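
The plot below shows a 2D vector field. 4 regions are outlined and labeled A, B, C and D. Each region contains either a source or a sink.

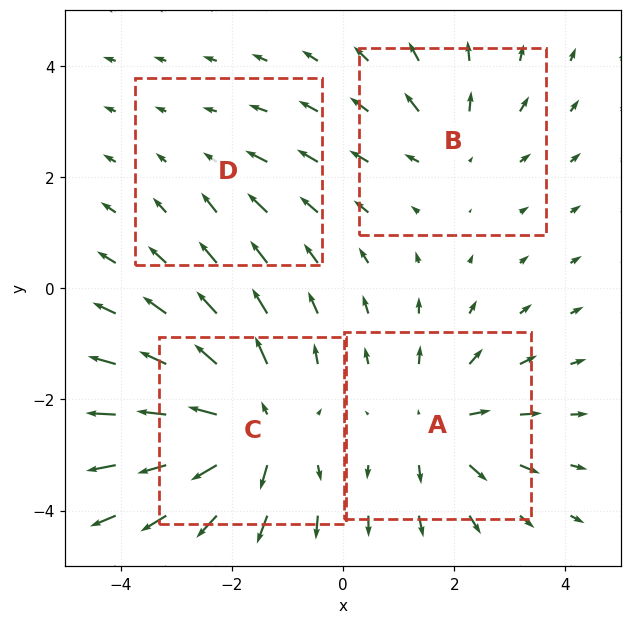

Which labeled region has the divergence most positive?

Divergence at each region's feature centre — A: about +4, B: about +3, C: about +7, D: about -2. Region C is most positive.

C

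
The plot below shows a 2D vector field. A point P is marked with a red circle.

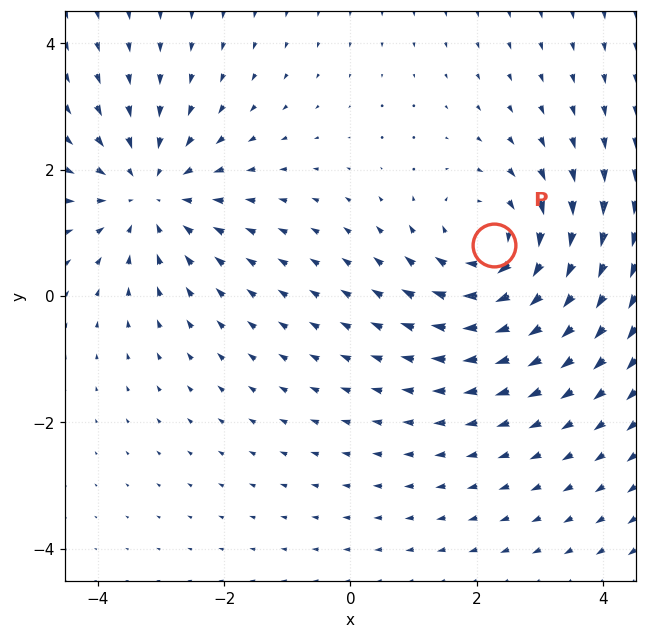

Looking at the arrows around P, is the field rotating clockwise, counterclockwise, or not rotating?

Near P at (2.3, 0.8) the arrows circulate clockwise. The curl (z-component) there is about -3; negative curl means clockwise rotation.

clockwise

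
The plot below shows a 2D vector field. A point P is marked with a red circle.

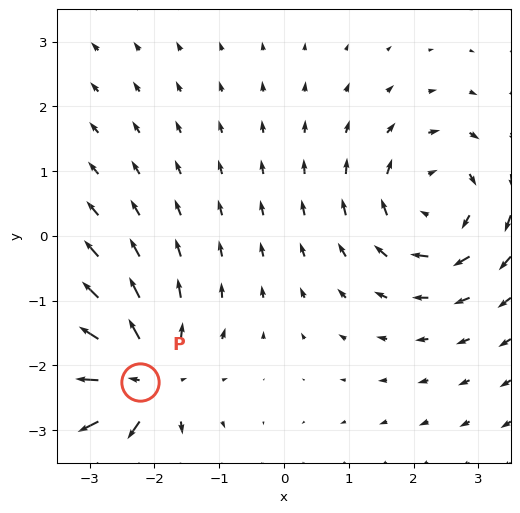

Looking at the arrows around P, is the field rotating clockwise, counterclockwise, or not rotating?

Near P at (-2.2, -2.2) the arrows show no circulation. The curl there is ≈0.

not rotating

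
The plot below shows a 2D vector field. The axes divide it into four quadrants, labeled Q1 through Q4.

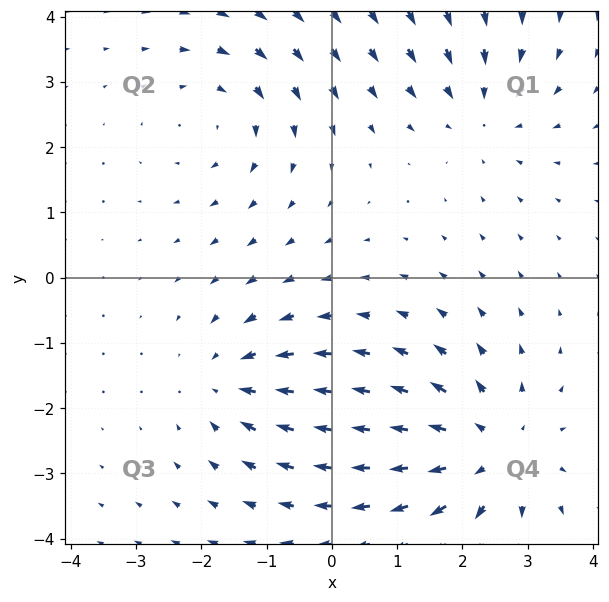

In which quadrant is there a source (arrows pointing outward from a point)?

The source sits at approximately (2.4, -2.7), which lies in quadrant Q4. The divergence there is about +4, positive as expected for a source.

Q4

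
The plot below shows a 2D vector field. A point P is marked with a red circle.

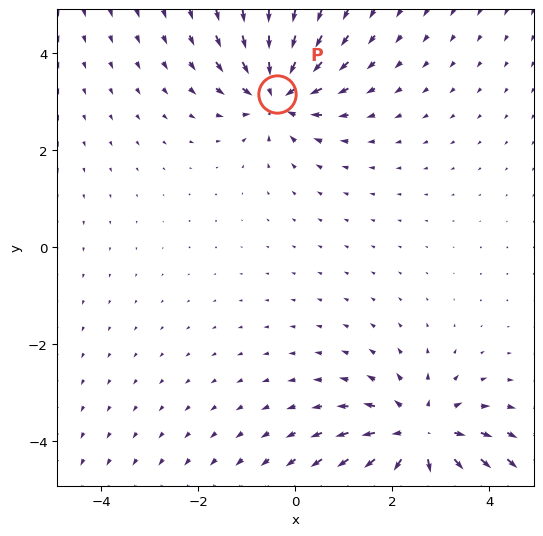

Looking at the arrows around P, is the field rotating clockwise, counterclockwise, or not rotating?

Near P at (-0.4, 3.2) the arrows show no circulation. The curl there is ≈0.

not rotating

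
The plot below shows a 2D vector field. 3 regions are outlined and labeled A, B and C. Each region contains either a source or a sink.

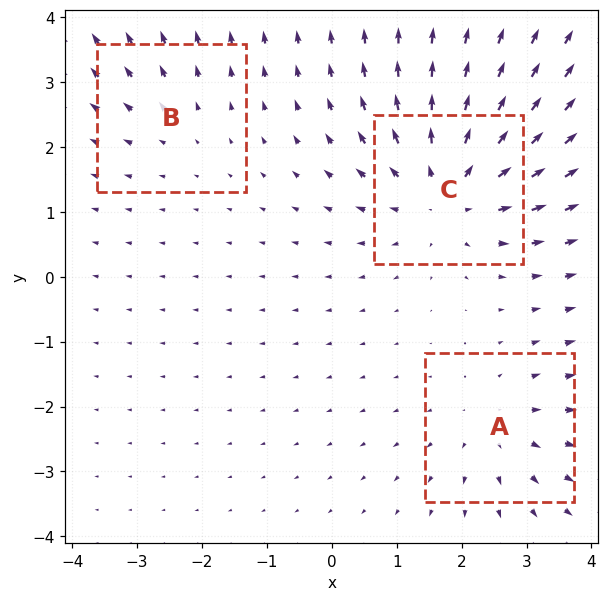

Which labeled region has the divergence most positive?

Divergence at each region's feature centre — A: about +3, B: about +2, C: about +4. Region C is most positive.

C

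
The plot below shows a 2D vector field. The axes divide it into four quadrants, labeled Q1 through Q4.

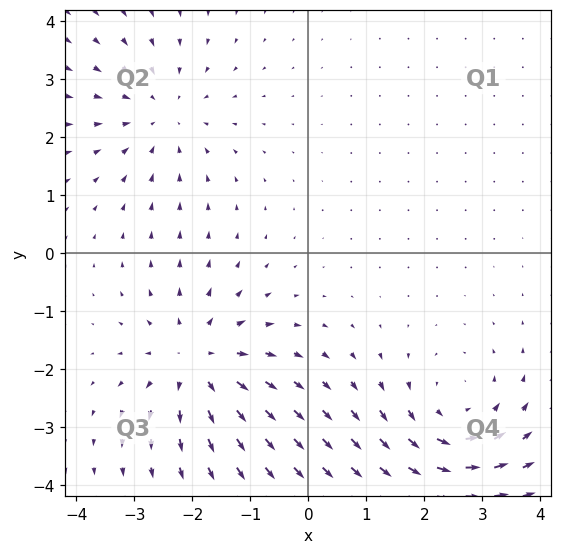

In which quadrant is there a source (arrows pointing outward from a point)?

Q3

The source sits at approximately (-1.9, -1.9), which lies in quadrant Q3. The divergence there is about +4, positive as expected for a source.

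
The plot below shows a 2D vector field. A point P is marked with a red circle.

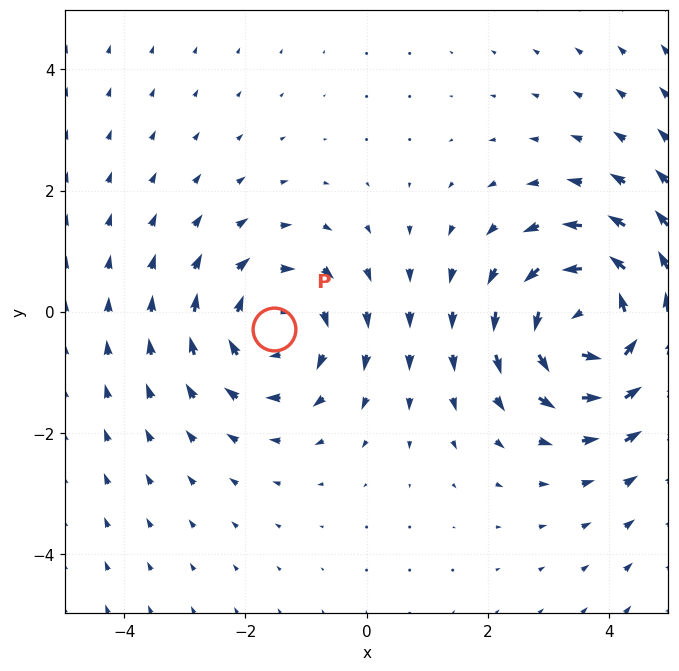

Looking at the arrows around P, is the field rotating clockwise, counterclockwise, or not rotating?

clockwise

Near P at (-1.5, -0.3) the arrows circulate clockwise. The curl (z-component) there is about -3; negative curl means clockwise rotation.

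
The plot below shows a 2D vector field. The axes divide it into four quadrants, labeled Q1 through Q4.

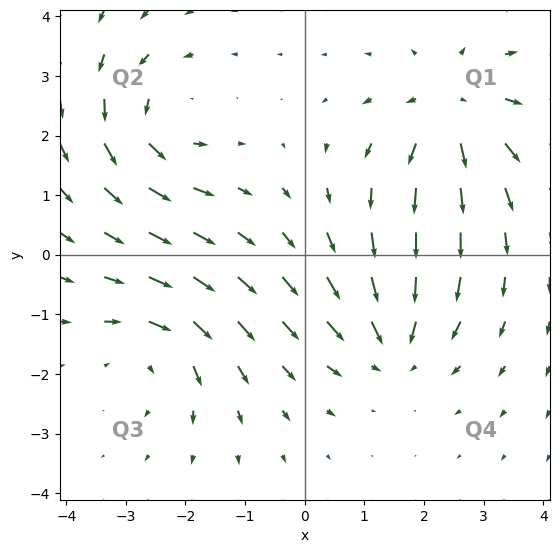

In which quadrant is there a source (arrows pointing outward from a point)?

Q1

The source sits at approximately (2.5, 2.4), which lies in quadrant Q1. The divergence there is about +4, positive as expected for a source.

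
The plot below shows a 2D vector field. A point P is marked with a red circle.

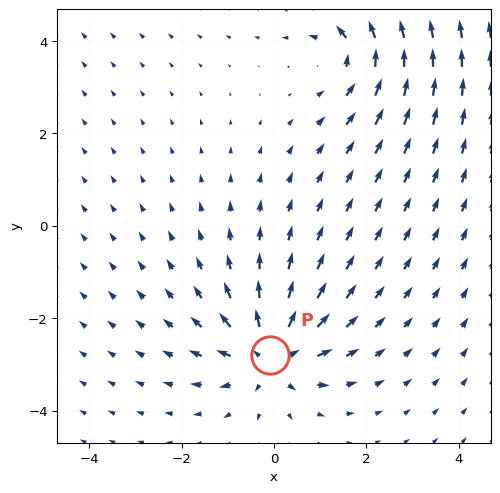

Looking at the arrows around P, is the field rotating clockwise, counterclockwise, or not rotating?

Near P at (-0.1, -2.8) the arrows show no circulation. The curl there is ≈0.

not rotating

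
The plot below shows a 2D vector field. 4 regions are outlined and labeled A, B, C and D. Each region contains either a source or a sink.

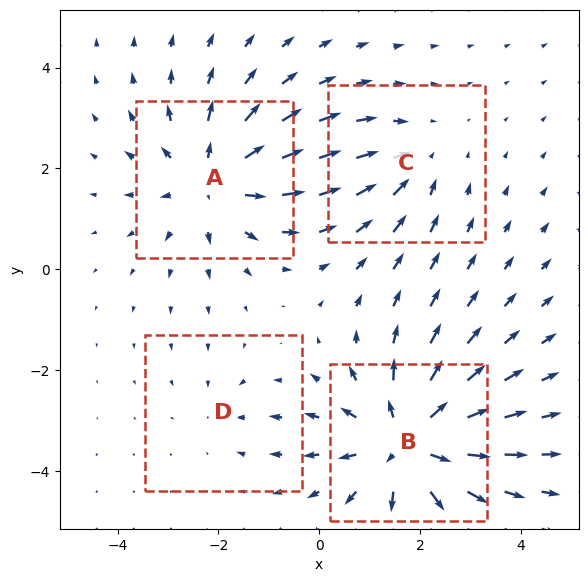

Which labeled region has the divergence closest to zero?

D

Divergence at each region's feature centre — A: about +5, B: about +6, C: about -3, D: about -2. Region D is closest to zero.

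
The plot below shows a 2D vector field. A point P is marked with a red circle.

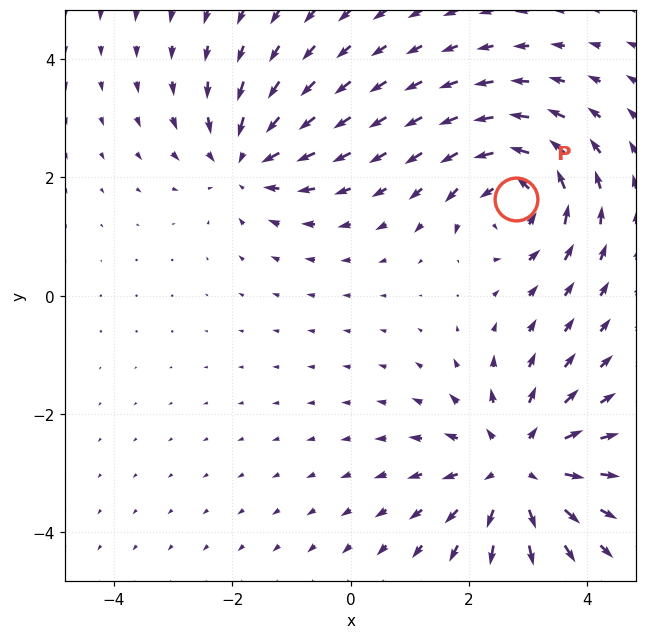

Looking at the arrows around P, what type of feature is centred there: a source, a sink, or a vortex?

At P (2.8, 1.6) the arrows circulate counterclockwise. Divergence ≈0, curl about +4 — near-zero divergence with nonzero curl is a vortex.

vortex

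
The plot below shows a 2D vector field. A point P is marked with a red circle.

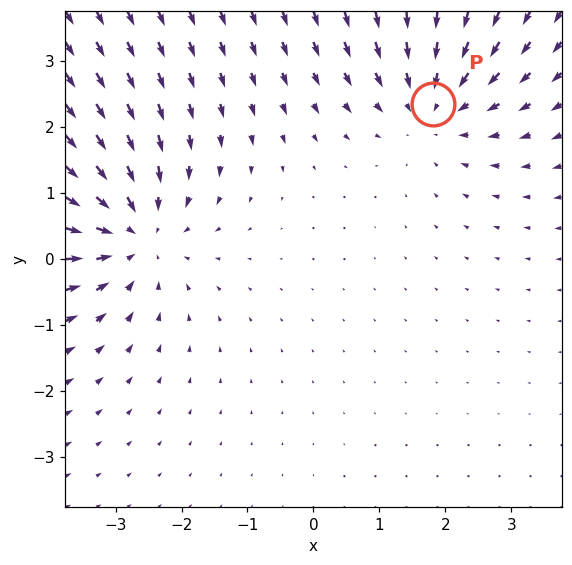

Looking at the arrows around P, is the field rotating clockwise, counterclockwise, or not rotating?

not rotating

Near P at (1.8, 2.4) the arrows show no circulation. The curl there is ≈0.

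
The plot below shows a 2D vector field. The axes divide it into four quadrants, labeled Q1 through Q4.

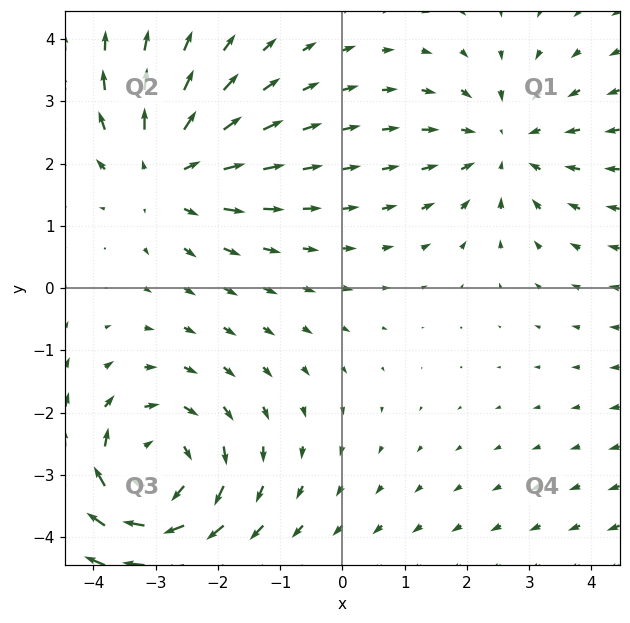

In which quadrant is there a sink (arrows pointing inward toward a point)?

Q1

The sink sits at approximately (2.6, 2.3), which lies in quadrant Q1. The divergence there is about -3, negative as expected for a sink.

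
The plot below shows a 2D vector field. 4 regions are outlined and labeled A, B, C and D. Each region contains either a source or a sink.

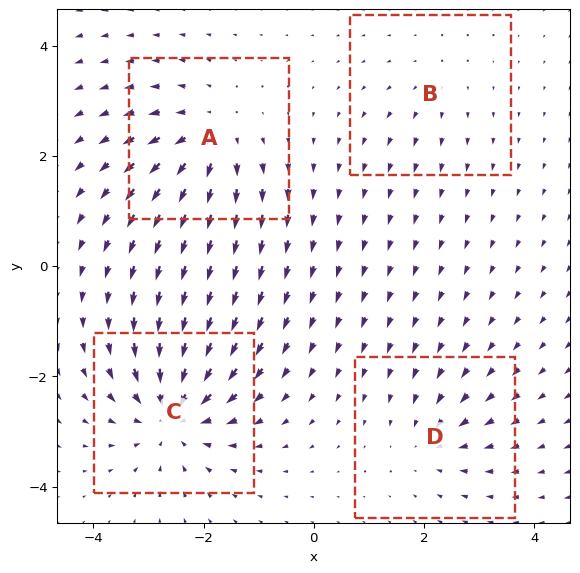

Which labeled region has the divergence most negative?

C

Divergence at each region's feature centre — A: about +5, B: about +2, C: about -7, D: about -4. Region C is most negative.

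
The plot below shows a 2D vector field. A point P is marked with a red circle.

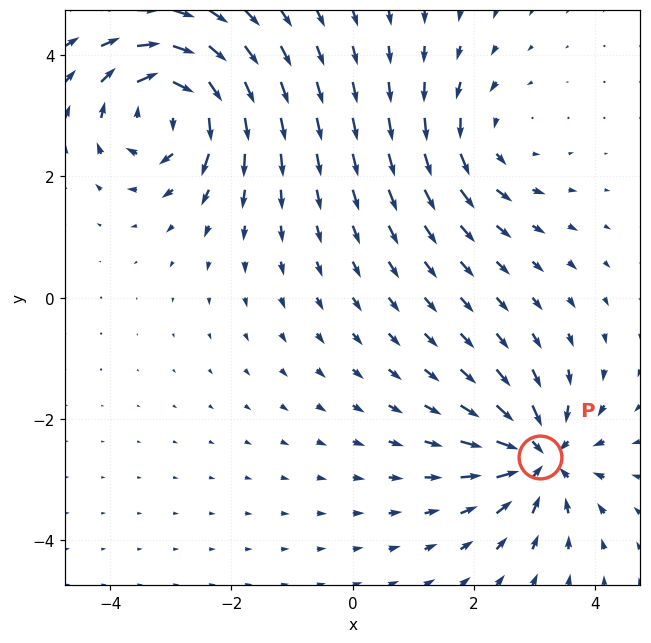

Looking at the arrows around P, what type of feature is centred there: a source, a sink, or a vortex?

At P (3.1, -2.6) the arrows converge inward. Divergence about -6, curl ≈0 — negative divergence with near-zero curl is a sink.

sink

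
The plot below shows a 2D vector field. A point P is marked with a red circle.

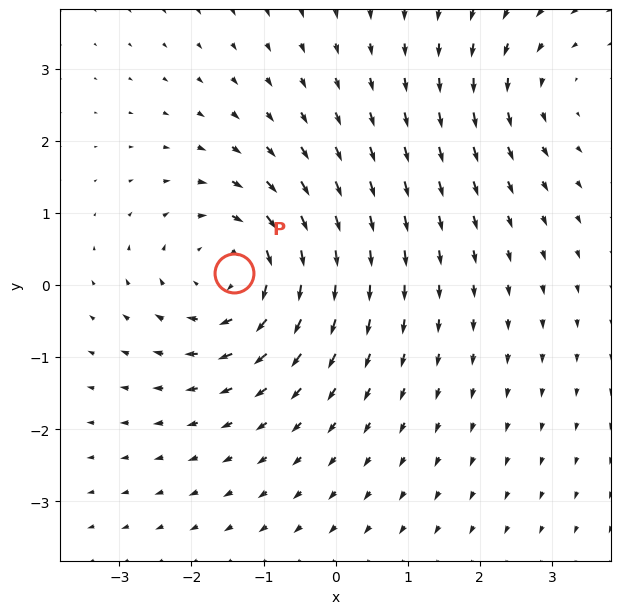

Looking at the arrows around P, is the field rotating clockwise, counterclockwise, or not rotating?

Near P at (-1.4, 0.2) the arrows circulate clockwise. The curl (z-component) there is about -5; negative curl means clockwise rotation.

clockwise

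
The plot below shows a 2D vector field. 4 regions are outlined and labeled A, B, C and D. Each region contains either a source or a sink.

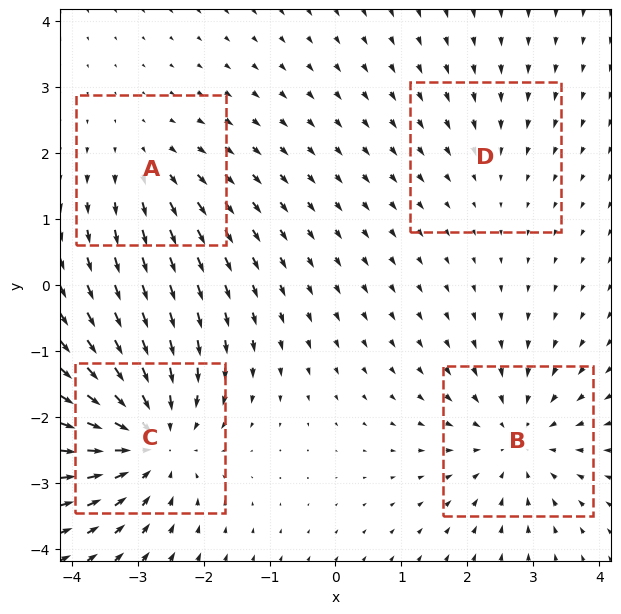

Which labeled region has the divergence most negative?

C

Divergence at each region's feature centre — A: about +3, B: about -4, C: about -6, D: about -2. Region C is most negative.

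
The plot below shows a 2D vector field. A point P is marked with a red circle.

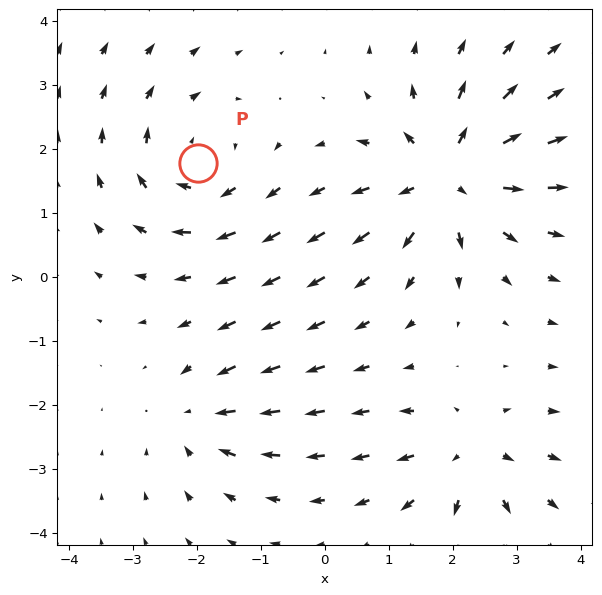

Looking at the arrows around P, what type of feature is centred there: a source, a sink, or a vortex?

vortex

At P (-2.0, 1.8) the arrows circulate clockwise. Divergence ≈0, curl about -4 — near-zero divergence with nonzero curl is a vortex.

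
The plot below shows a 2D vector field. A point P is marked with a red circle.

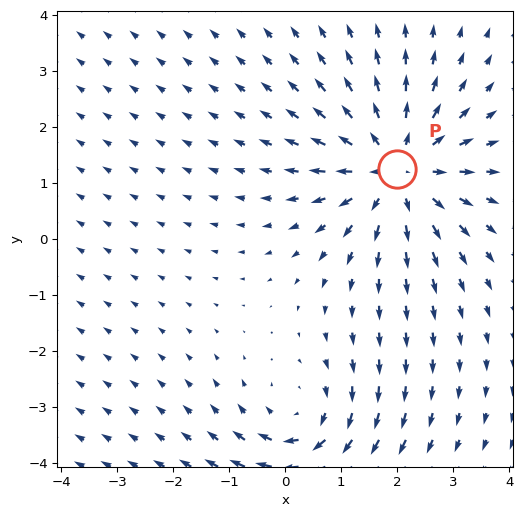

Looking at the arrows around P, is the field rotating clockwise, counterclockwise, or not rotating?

Near P at (2.0, 1.2) the arrows show no circulation. The curl there is ≈0.

not rotating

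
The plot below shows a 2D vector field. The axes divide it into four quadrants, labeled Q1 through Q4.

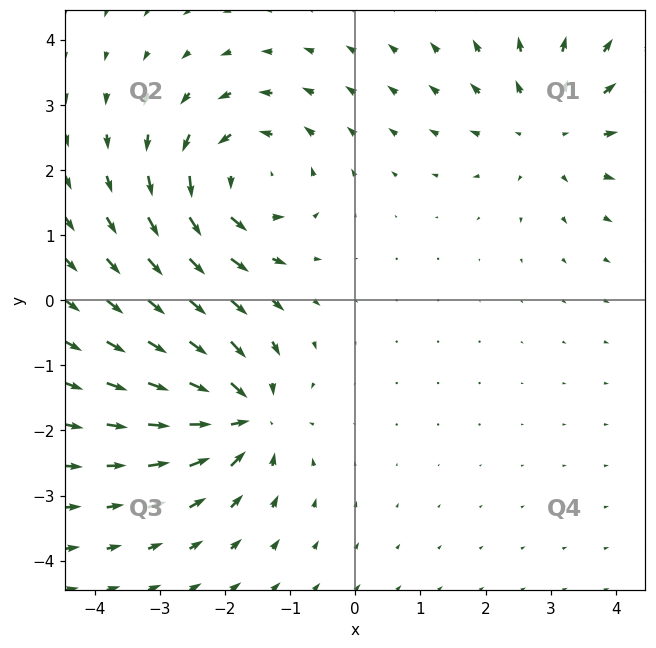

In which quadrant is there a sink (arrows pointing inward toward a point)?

Q3

The sink sits at approximately (-1.7, -1.8), which lies in quadrant Q3. The divergence there is about -6, negative as expected for a sink.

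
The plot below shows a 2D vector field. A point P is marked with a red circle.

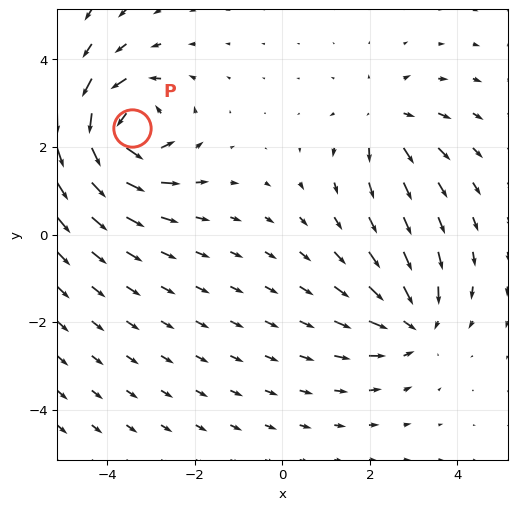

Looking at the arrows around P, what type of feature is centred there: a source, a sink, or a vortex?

vortex

At P (-3.4, 2.4) the arrows circulate counterclockwise. Divergence ≈0, curl about +6 — near-zero divergence with nonzero curl is a vortex.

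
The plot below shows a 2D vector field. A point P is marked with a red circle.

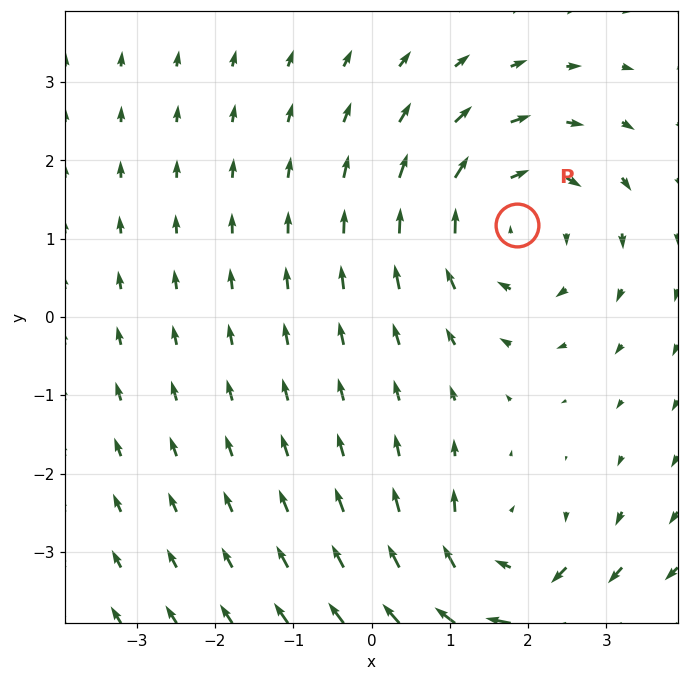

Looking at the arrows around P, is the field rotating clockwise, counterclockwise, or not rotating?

clockwise

Near P at (1.9, 1.2) the arrows circulate clockwise. The curl (z-component) there is about -4; negative curl means clockwise rotation.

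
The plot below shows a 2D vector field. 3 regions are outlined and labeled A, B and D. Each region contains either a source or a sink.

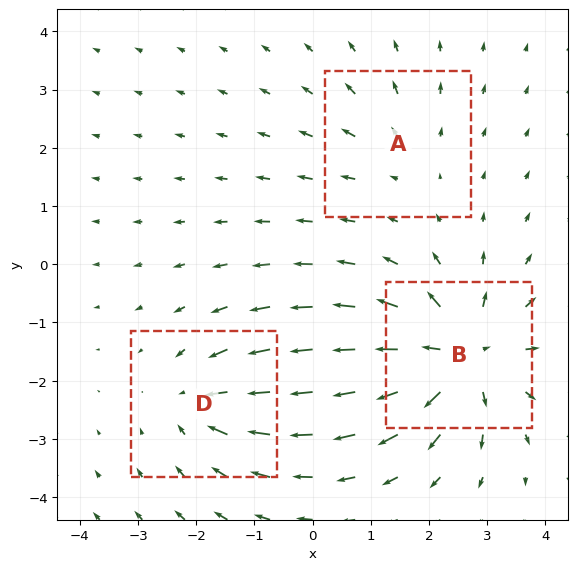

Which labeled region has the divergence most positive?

B

Divergence at each region's feature centre — A: about +2, B: about +5, D: about -3. Region B is most positive.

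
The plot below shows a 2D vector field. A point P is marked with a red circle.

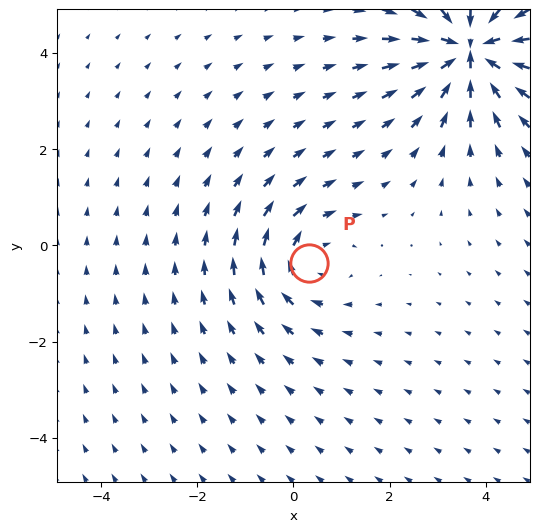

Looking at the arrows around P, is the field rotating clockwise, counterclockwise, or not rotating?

Near P at (0.3, -0.4) the arrows circulate clockwise. The curl (z-component) there is about -3; negative curl means clockwise rotation.

clockwise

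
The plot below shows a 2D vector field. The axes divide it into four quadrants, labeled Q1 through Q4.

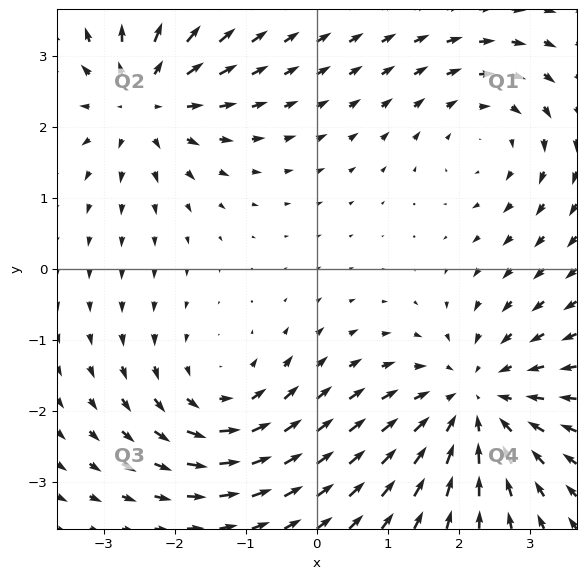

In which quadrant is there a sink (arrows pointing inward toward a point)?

The sink sits at approximately (2.2, -1.9), which lies in quadrant Q4. The divergence there is about -4, negative as expected for a sink.

Q4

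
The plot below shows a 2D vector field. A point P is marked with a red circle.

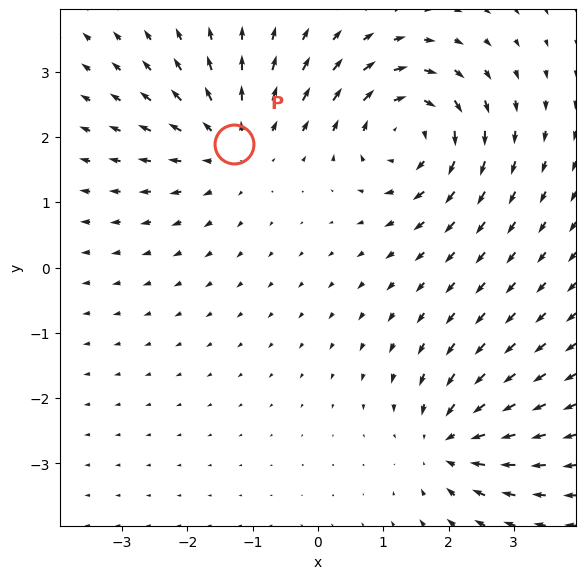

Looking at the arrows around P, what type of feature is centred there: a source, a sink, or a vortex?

At P (-1.3, 1.9) the arrows spread outward. Divergence about +4, curl ≈0 — positive divergence with near-zero curl is a source.

source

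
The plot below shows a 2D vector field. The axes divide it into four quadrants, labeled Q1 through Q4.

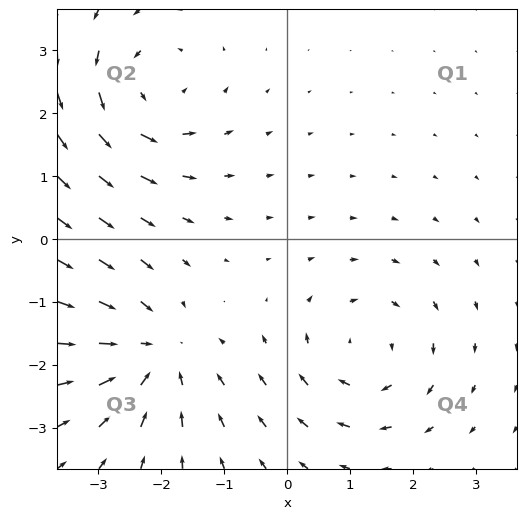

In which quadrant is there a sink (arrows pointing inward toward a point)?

Q3

The sink sits at approximately (-2.1, -1.8), which lies in quadrant Q3. The divergence there is about -4, negative as expected for a sink.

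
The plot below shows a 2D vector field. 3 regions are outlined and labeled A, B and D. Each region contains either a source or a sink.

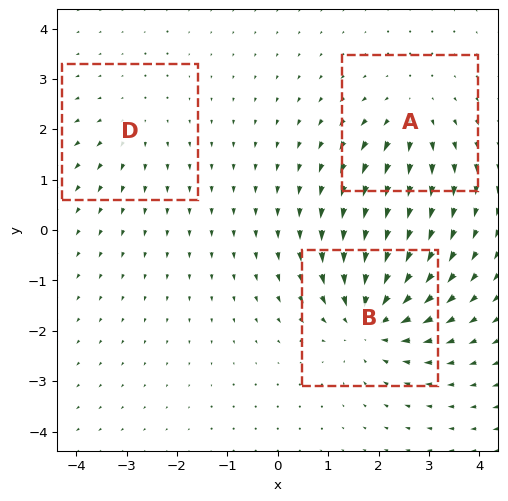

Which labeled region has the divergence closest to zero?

Divergence at each region's feature centre — A: about +3, B: about -5, D: about +2. Region D is closest to zero.

D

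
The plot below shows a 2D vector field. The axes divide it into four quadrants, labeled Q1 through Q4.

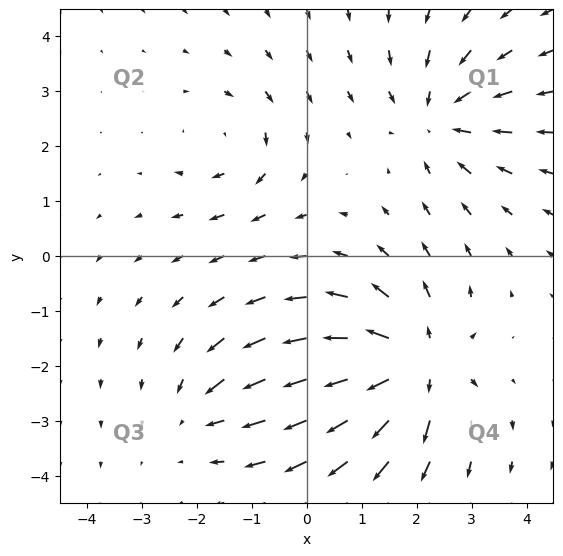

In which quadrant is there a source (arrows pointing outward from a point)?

Q4

The source sits at approximately (1.9, -2.0), which lies in quadrant Q4. The divergence there is about +5, positive as expected for a source.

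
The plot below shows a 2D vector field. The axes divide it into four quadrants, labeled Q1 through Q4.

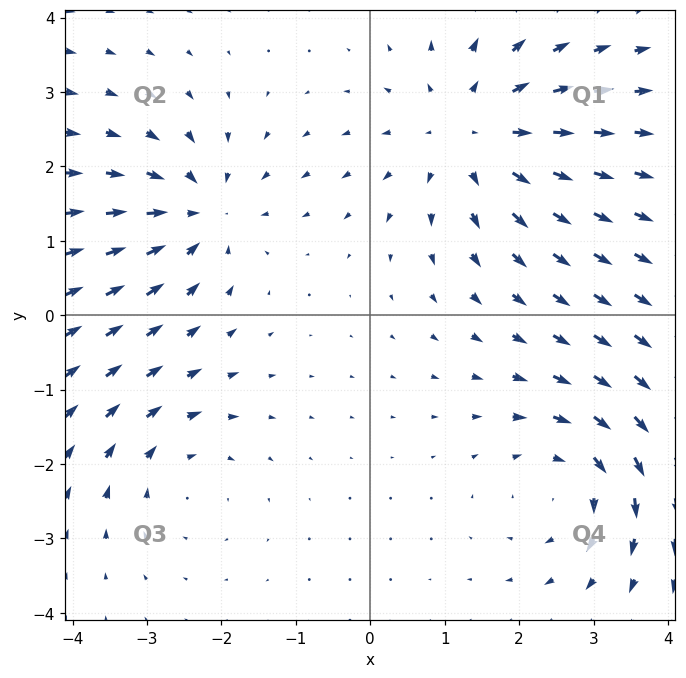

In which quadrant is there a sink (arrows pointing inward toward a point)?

Q2

The sink sits at approximately (-2.3, 1.4), which lies in quadrant Q2. The divergence there is about -5, negative as expected for a sink.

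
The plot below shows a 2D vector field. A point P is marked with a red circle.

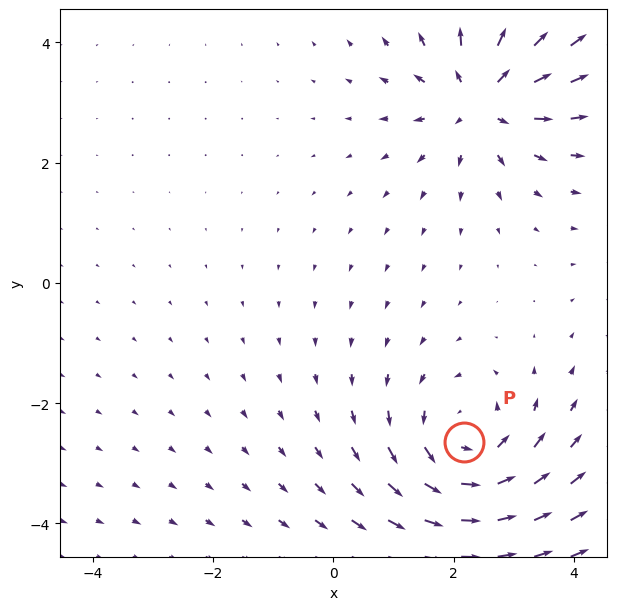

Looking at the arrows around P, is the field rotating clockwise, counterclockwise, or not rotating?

Near P at (2.2, -2.6) the arrows circulate counterclockwise. The curl (z-component) there is about +3; positive curl means counterclockwise rotation.

counterclockwise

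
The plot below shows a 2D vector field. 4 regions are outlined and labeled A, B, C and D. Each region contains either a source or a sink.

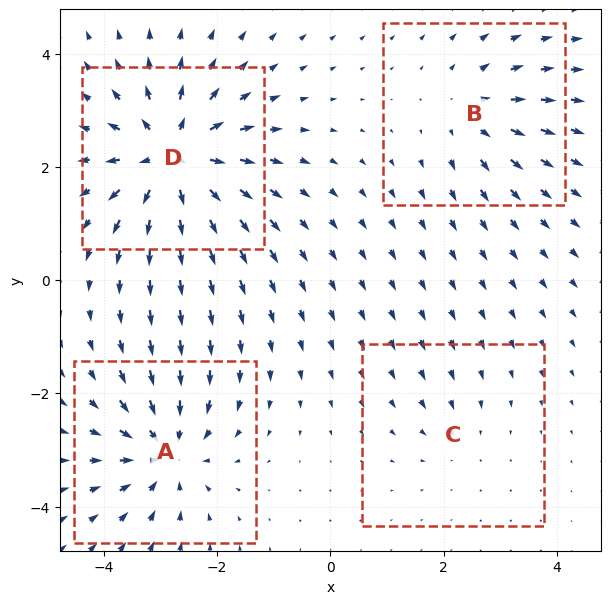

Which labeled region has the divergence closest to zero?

Divergence at each region's feature centre — A: about -6, B: about +4, C: about -2, D: about +8. Region C is closest to zero.

C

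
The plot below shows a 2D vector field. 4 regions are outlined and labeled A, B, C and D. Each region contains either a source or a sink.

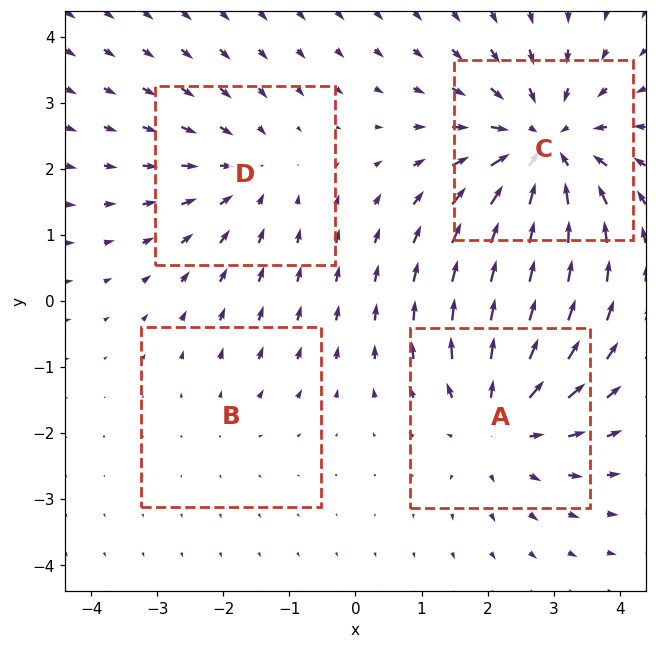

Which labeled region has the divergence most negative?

C

Divergence at each region's feature centre — A: about +4, B: about +2, C: about -6, D: about -3. Region C is most negative.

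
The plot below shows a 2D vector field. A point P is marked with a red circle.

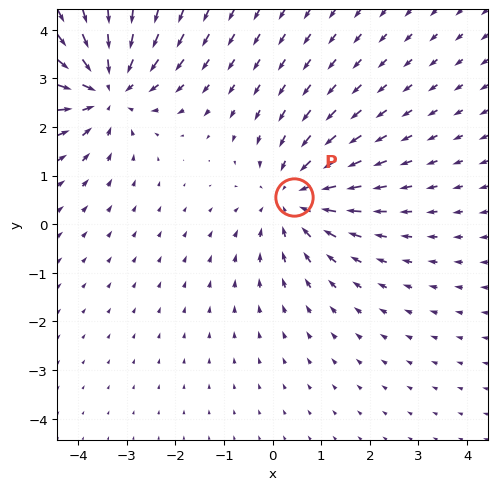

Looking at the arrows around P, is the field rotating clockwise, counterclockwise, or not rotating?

not rotating

Near P at (0.4, 0.6) the arrows show no circulation. The curl there is ≈0.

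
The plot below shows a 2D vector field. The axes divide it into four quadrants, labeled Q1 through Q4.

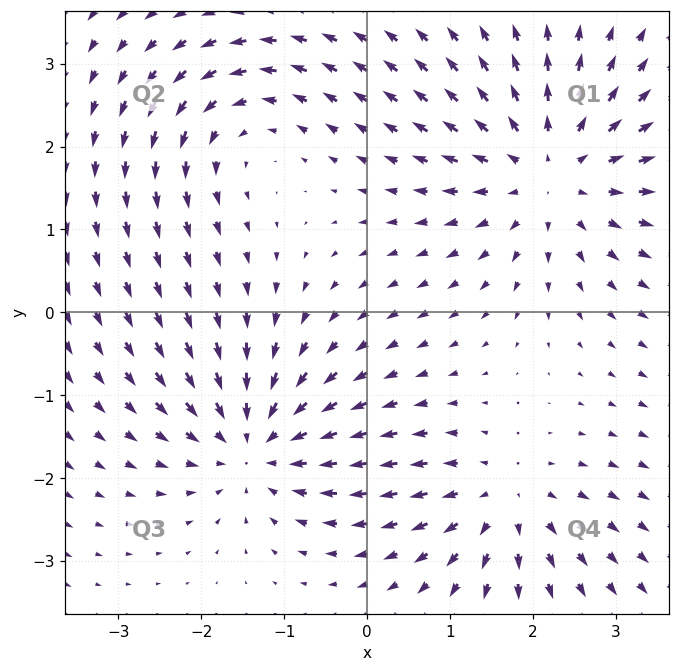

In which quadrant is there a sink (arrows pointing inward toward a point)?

The sink sits at approximately (-1.4, -1.6), which lies in quadrant Q3. The divergence there is about -4, negative as expected for a sink.

Q3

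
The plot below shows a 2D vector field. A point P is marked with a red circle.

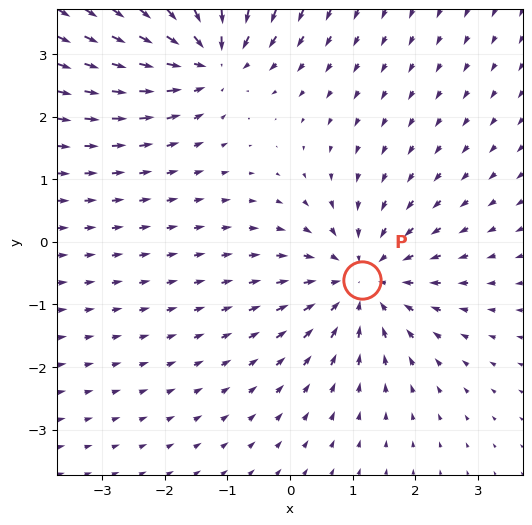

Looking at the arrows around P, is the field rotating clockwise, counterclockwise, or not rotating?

Near P at (1.1, -0.6) the arrows show no circulation. The curl there is ≈0.

not rotating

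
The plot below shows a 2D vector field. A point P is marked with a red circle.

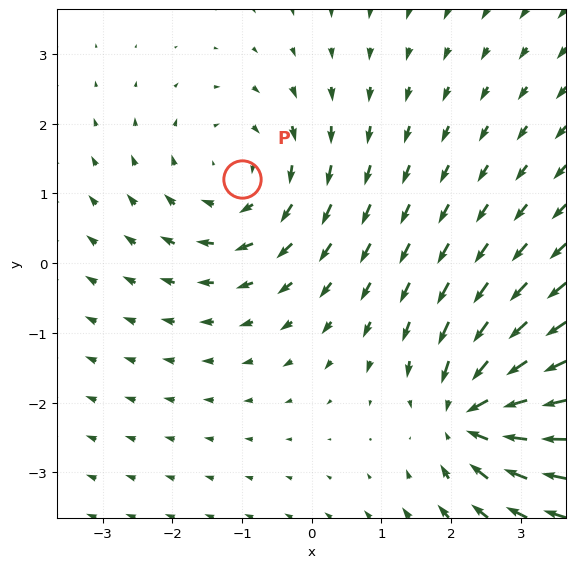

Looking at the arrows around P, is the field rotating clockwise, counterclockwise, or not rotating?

Near P at (-1.0, 1.2) the arrows circulate clockwise. The curl (z-component) there is about -3; negative curl means clockwise rotation.

clockwise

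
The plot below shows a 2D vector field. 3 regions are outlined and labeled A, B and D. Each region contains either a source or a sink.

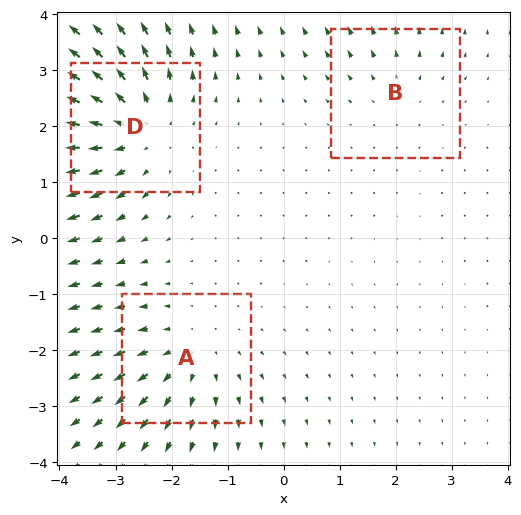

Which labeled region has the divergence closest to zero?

Divergence at each region's feature centre — A: about +3, B: about +2, D: about +4. Region B is closest to zero.

B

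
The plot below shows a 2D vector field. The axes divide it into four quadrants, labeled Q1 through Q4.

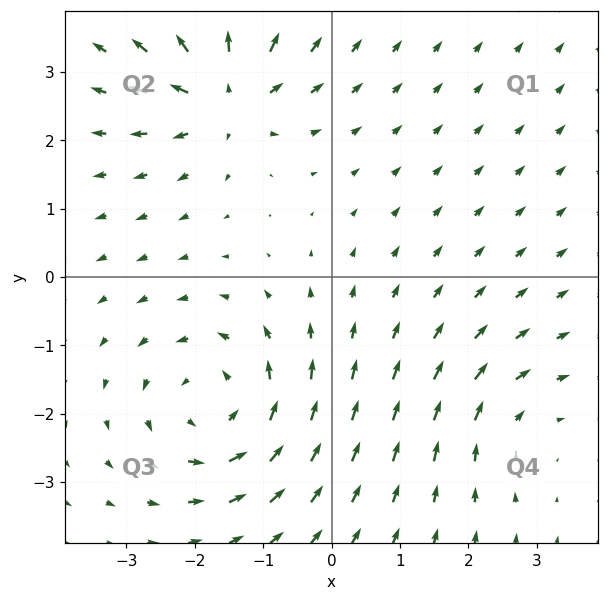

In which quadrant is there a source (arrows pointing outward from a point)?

Q2

The source sits at approximately (-1.5, 2.6), which lies in quadrant Q2. The divergence there is about +6, positive as expected for a source.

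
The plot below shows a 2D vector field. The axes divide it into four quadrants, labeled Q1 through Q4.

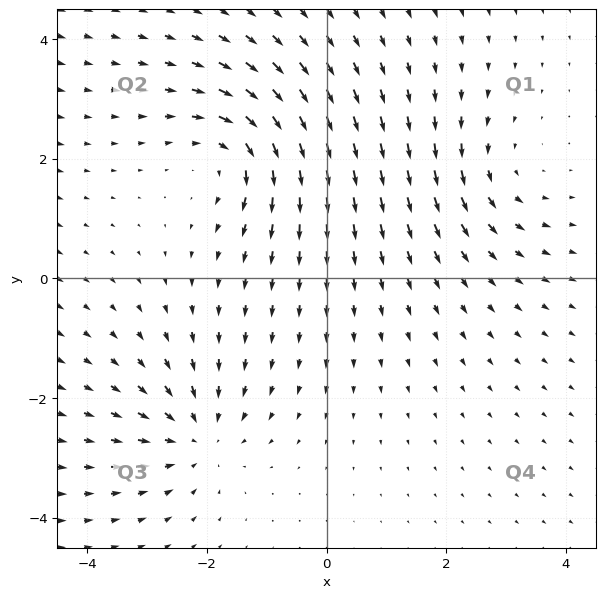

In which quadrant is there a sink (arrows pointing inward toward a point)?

The sink sits at approximately (-2.2, -2.6), which lies in quadrant Q3. The divergence there is about -3, negative as expected for a sink.

Q3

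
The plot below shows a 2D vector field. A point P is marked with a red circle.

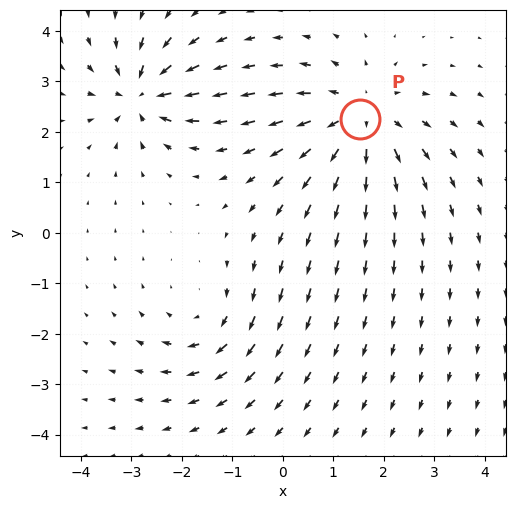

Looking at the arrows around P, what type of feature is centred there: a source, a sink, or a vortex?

source

At P (1.5, 2.3) the arrows spread outward. Divergence about +4, curl ≈0 — positive divergence with near-zero curl is a source.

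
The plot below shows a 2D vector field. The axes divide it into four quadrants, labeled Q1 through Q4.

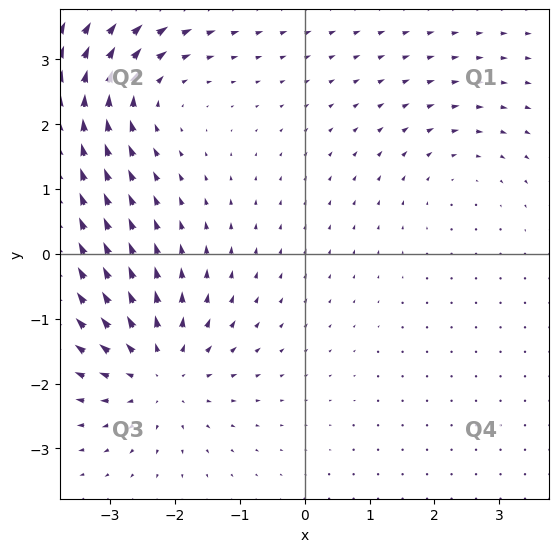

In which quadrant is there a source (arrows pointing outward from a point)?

The source sits at approximately (-2.2, -1.8), which lies in quadrant Q3. The divergence there is about +5, positive as expected for a source.

Q3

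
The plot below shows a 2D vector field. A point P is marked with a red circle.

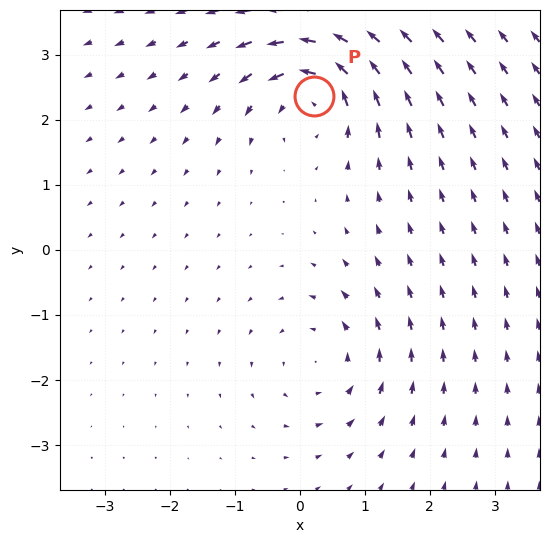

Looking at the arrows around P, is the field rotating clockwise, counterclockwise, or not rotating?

counterclockwise

Near P at (0.2, 2.4) the arrows circulate counterclockwise. The curl (z-component) there is about +5; positive curl means counterclockwise rotation.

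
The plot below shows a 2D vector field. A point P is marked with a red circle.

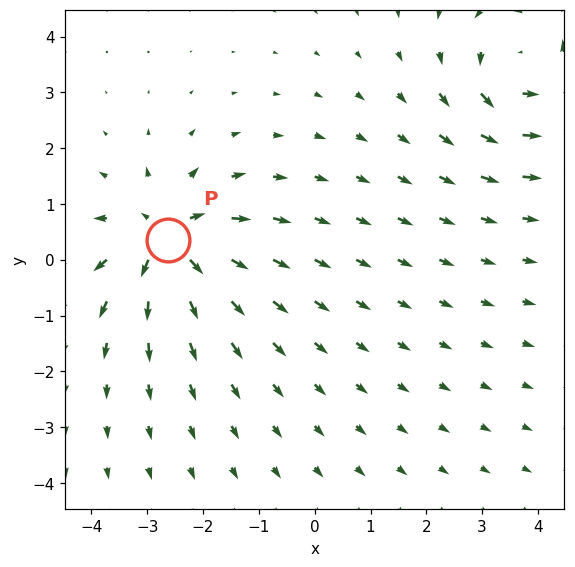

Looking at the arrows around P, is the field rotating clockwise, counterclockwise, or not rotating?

Near P at (-2.6, 0.4) the arrows show no circulation. The curl there is ≈0.

not rotating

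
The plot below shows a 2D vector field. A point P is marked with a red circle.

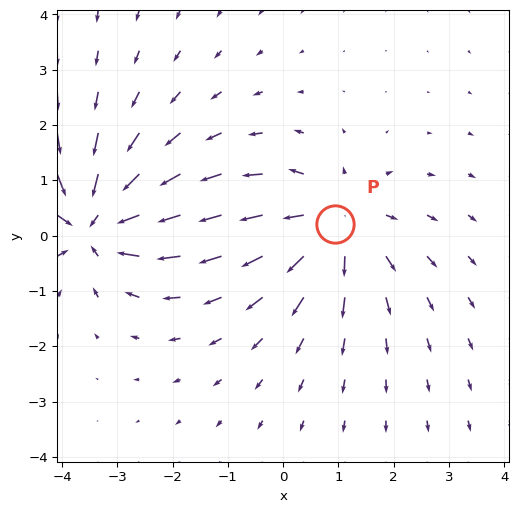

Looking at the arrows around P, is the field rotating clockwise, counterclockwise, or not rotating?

Near P at (0.9, 0.2) the arrows show no circulation. The curl there is ≈0.

not rotating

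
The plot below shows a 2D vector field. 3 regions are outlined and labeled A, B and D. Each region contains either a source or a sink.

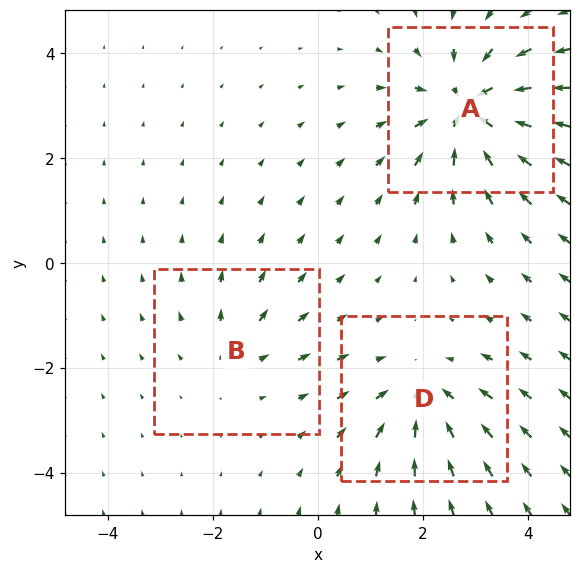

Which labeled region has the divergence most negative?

A

Divergence at each region's feature centre — A: about -5, B: about +2, D: about -3. Region A is most negative.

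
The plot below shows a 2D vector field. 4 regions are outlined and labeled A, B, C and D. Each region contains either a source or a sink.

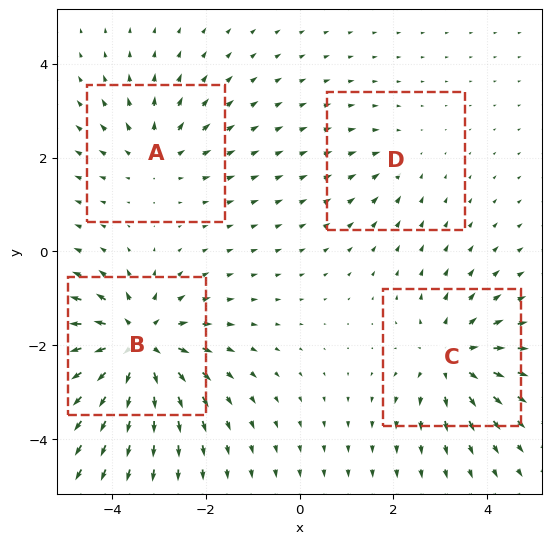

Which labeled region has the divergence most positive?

B

Divergence at each region's feature centre — A: about +4, B: about +8, C: about +5, D: about -2. Region B is most positive.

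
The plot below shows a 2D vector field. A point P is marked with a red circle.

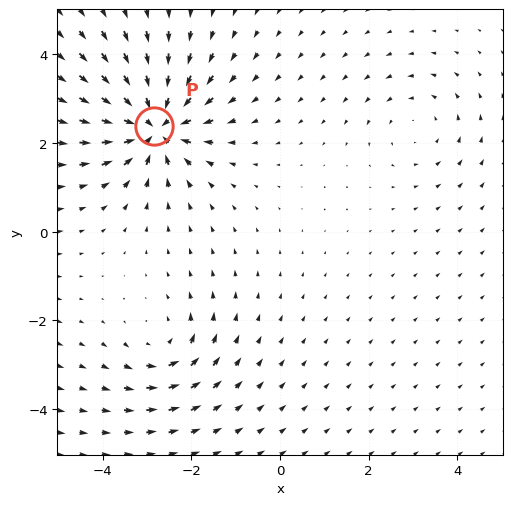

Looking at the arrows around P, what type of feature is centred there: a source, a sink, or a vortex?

At P (-2.8, 2.4) the arrows converge inward. Divergence about -6, curl ≈0 — negative divergence with near-zero curl is a sink.

sink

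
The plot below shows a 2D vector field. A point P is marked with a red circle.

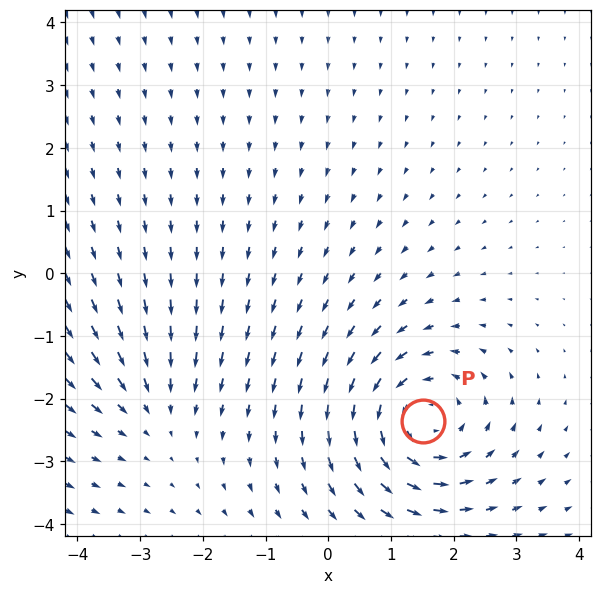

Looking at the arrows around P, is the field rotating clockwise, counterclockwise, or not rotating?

counterclockwise

Near P at (1.5, -2.4) the arrows circulate counterclockwise. The curl (z-component) there is about +5; positive curl means counterclockwise rotation.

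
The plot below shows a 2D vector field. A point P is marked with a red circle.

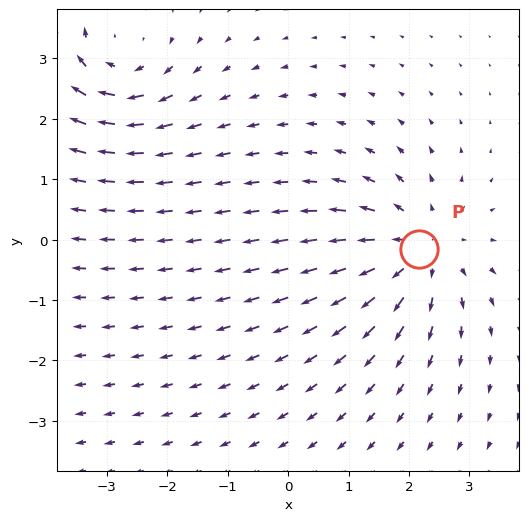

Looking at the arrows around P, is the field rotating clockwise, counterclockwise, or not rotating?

not rotating

Near P at (2.2, -0.2) the arrows show no circulation. The curl there is ≈0.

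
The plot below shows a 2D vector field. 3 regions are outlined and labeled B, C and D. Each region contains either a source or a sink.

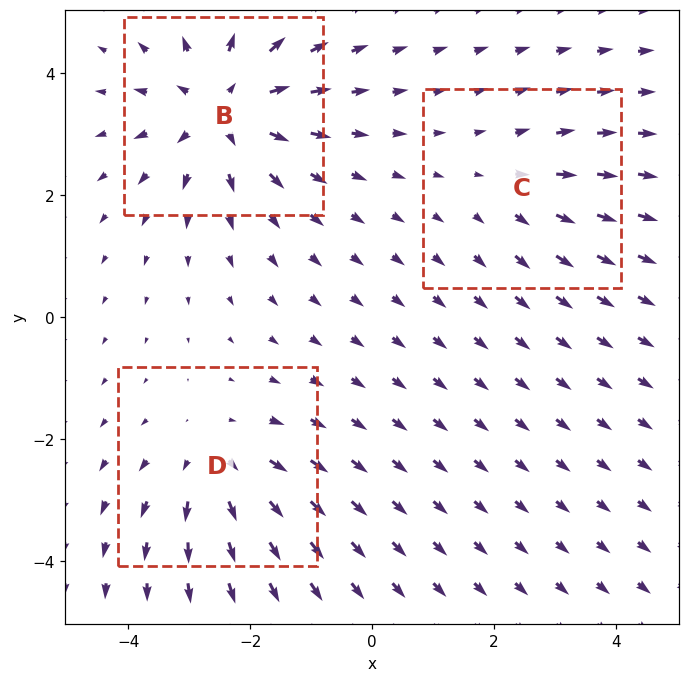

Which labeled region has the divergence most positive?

B

Divergence at each region's feature centre — B: about +5, C: about +2, D: about +3. Region B is most positive.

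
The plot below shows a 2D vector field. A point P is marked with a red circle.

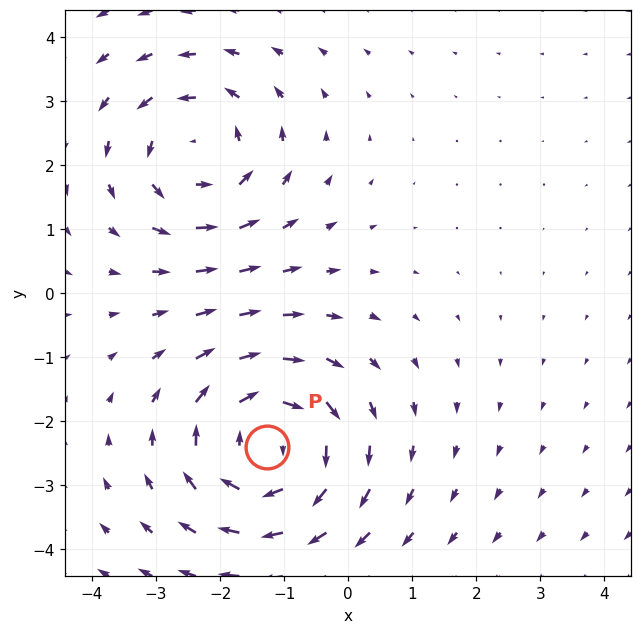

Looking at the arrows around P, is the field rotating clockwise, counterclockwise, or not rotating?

clockwise

Near P at (-1.3, -2.4) the arrows circulate clockwise. The curl (z-component) there is about -3; negative curl means clockwise rotation.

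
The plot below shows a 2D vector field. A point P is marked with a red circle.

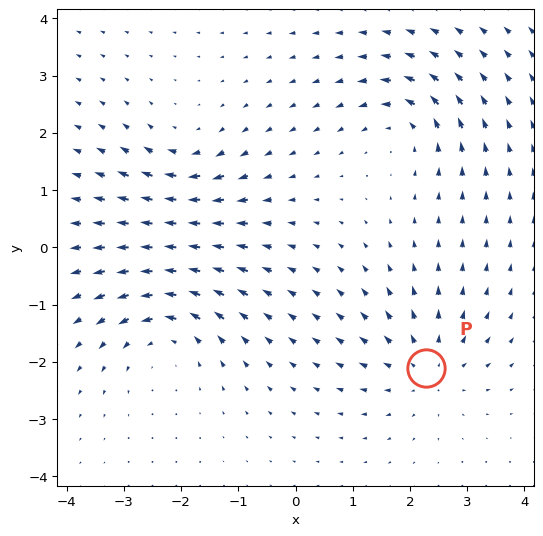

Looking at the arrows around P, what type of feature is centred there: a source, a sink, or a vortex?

At P (2.3, -2.1) the arrows spread outward. Divergence about +4, curl ≈0 — positive divergence with near-zero curl is a source.

source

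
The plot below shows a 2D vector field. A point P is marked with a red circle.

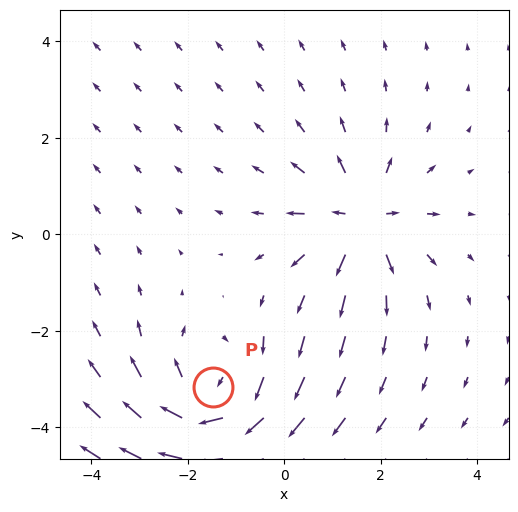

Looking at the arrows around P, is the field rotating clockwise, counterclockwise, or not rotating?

Near P at (-1.5, -3.2) the arrows circulate clockwise. The curl (z-component) there is about -3; negative curl means clockwise rotation.

clockwise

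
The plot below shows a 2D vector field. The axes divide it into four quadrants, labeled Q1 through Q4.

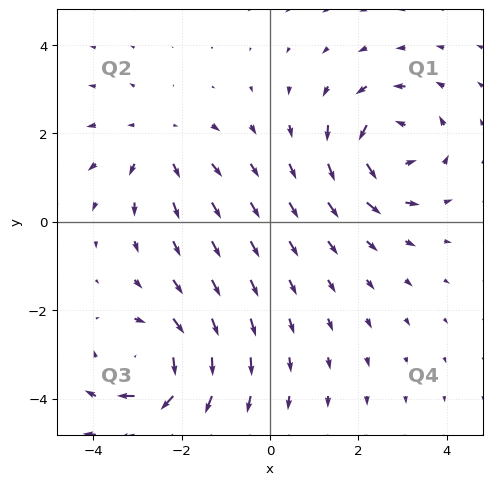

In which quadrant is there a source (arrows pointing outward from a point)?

Q2

The source sits at approximately (-2.6, 1.8), which lies in quadrant Q2. The divergence there is about +3, positive as expected for a source.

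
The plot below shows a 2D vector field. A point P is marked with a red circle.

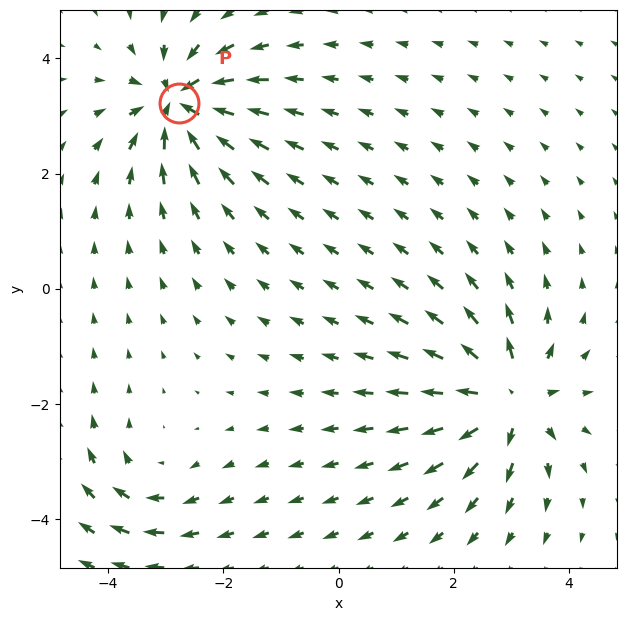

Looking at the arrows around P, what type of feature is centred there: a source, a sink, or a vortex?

At P (-2.8, 3.2) the arrows converge inward. Divergence about -7, curl ≈0 — negative divergence with near-zero curl is a sink.

sink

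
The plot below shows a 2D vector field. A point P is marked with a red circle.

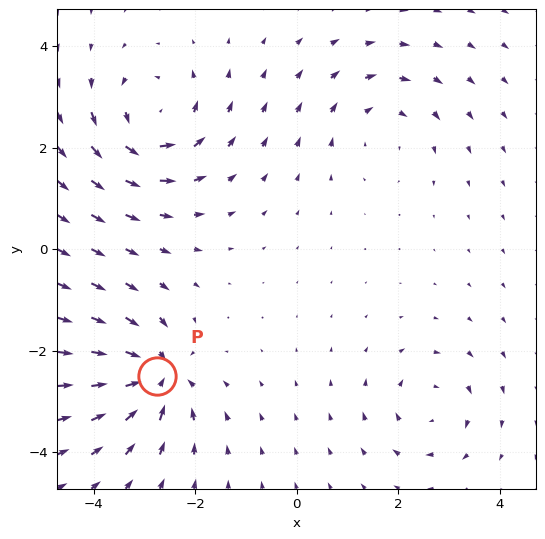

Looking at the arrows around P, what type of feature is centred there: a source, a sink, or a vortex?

At P (-2.8, -2.5) the arrows converge inward. Divergence about -7, curl ≈0 — negative divergence with near-zero curl is a sink.

sink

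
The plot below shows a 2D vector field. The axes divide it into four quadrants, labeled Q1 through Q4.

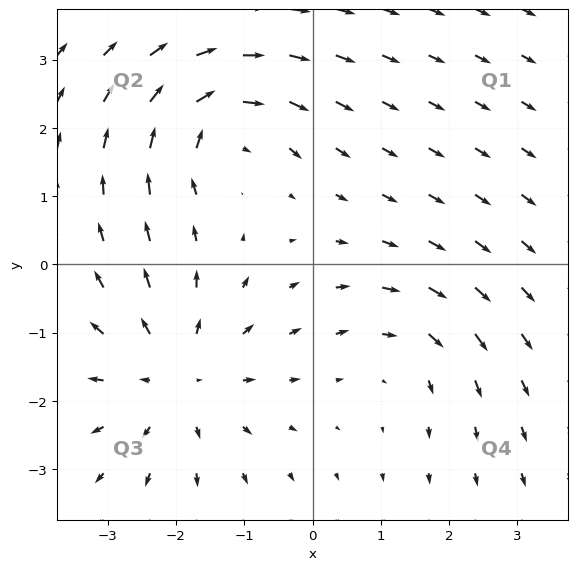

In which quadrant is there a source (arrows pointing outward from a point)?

The source sits at approximately (-2.0, -1.6), which lies in quadrant Q3. The divergence there is about +4, positive as expected for a source.

Q3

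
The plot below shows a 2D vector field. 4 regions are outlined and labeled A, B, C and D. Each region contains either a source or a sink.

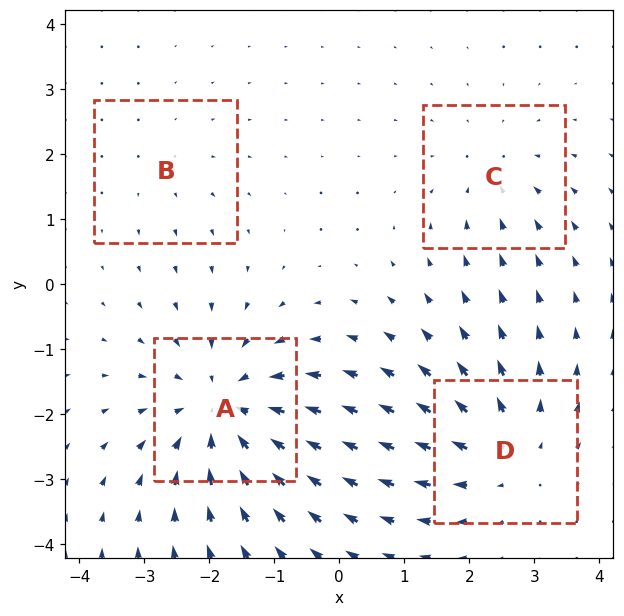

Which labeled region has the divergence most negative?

A

Divergence at each region's feature centre — A: about -6, B: about +2, C: about -3, D: about +4. Region A is most negative.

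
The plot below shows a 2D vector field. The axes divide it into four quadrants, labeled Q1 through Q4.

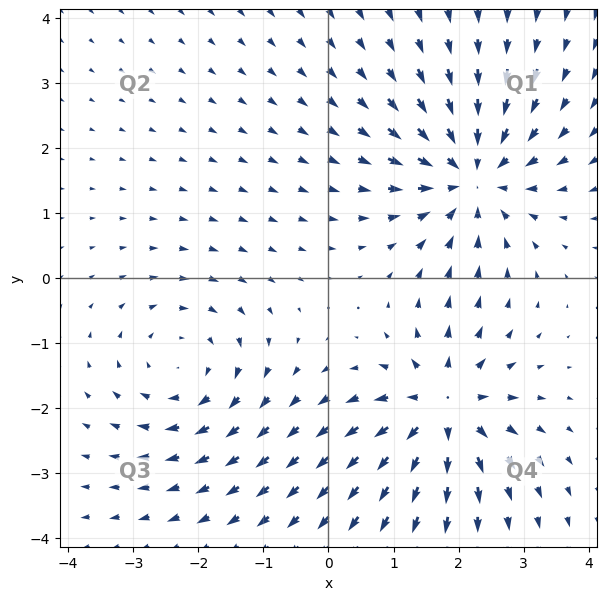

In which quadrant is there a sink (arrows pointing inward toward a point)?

The sink sits at approximately (2.2, 1.6), which lies in quadrant Q1. The divergence there is about -4, negative as expected for a sink.

Q1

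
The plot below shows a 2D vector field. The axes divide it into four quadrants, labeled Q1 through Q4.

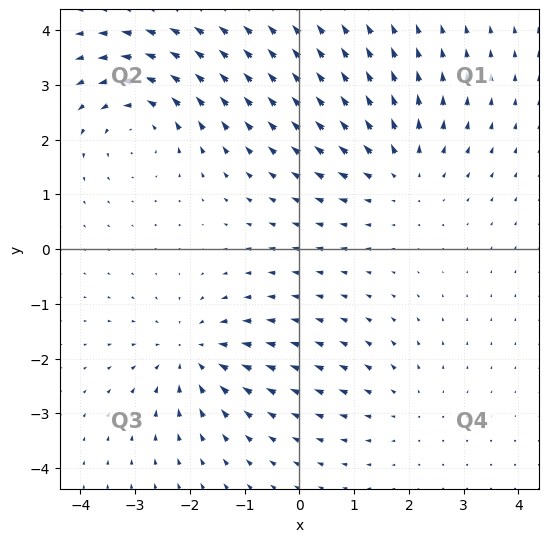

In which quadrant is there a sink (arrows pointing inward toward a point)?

The sink sits at approximately (-1.9, -1.9), which lies in quadrant Q3. The divergence there is about -4, negative as expected for a sink.

Q3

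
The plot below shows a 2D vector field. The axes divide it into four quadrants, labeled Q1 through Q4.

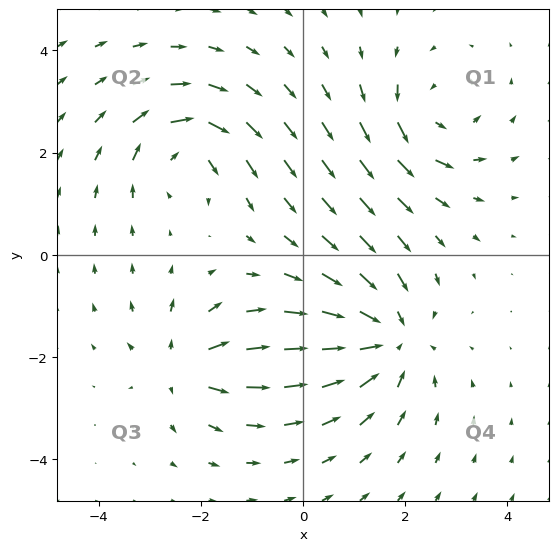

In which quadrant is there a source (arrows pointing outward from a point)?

Q3

The source sits at approximately (-2.3, -2.2), which lies in quadrant Q3. The divergence there is about +4, positive as expected for a source.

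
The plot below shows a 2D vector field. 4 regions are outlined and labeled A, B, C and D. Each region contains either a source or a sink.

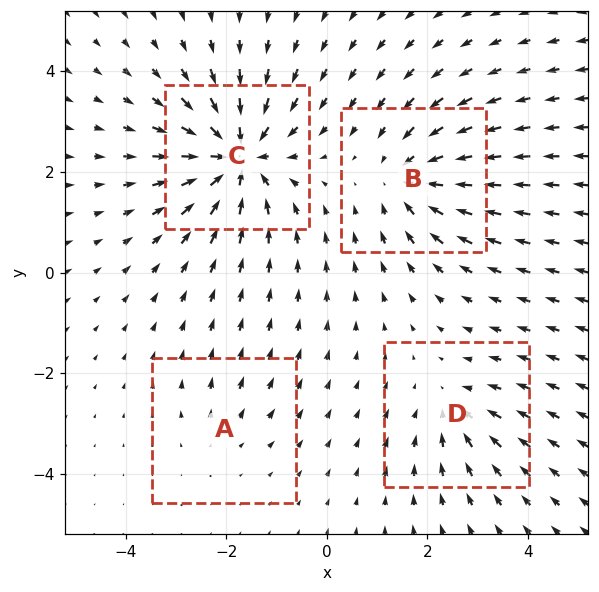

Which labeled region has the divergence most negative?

Divergence at each region's feature centre — A: about +2, B: about -5, C: about -8, D: about -4. Region C is most negative.

C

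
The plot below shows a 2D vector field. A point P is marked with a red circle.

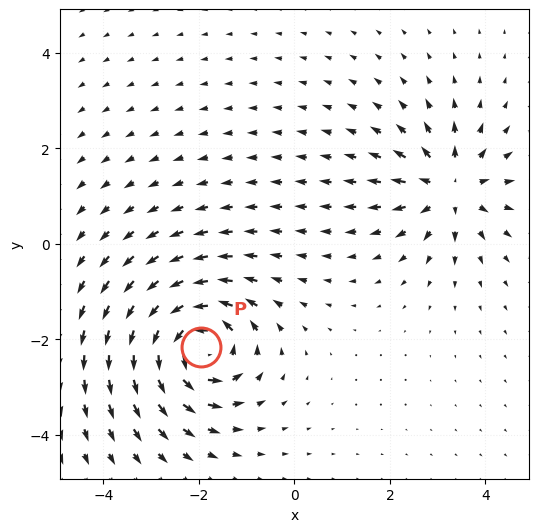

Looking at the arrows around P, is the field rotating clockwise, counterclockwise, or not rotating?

Near P at (-2.0, -2.2) the arrows circulate counterclockwise. The curl (z-component) there is about +6; positive curl means counterclockwise rotation.

counterclockwise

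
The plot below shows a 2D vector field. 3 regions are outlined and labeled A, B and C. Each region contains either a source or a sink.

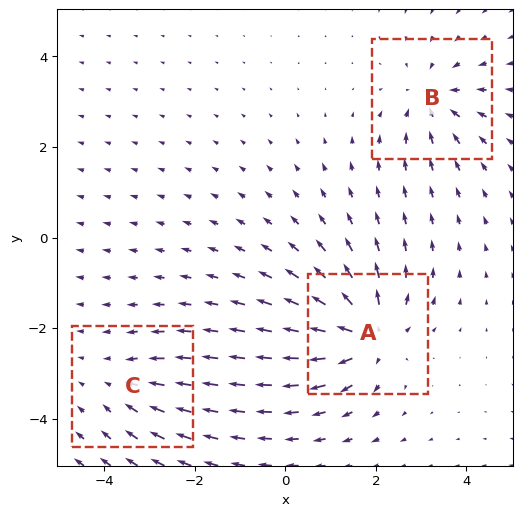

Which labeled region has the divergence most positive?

Divergence at each region's feature centre — A: about +5, B: about -4, C: about -2. Region A is most positive.

A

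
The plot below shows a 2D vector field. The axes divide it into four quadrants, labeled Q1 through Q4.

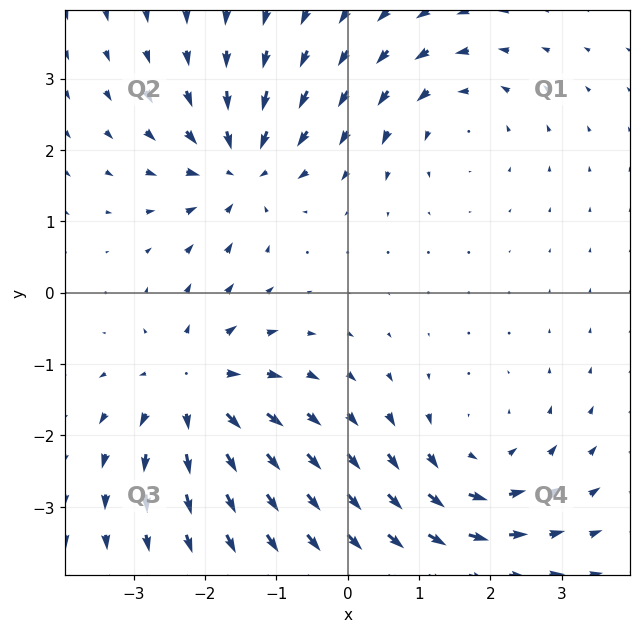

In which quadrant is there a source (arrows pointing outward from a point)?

Q3

The source sits at approximately (-2.2, -1.3), which lies in quadrant Q3. The divergence there is about +5, positive as expected for a source.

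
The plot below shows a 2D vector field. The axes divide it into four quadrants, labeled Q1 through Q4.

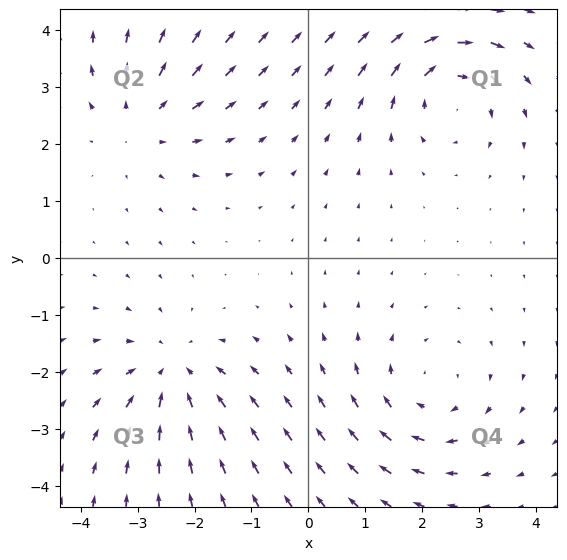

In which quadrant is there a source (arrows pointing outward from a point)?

The source sits at approximately (-2.9, 2.4), which lies in quadrant Q2. The divergence there is about +3, positive as expected for a source.

Q2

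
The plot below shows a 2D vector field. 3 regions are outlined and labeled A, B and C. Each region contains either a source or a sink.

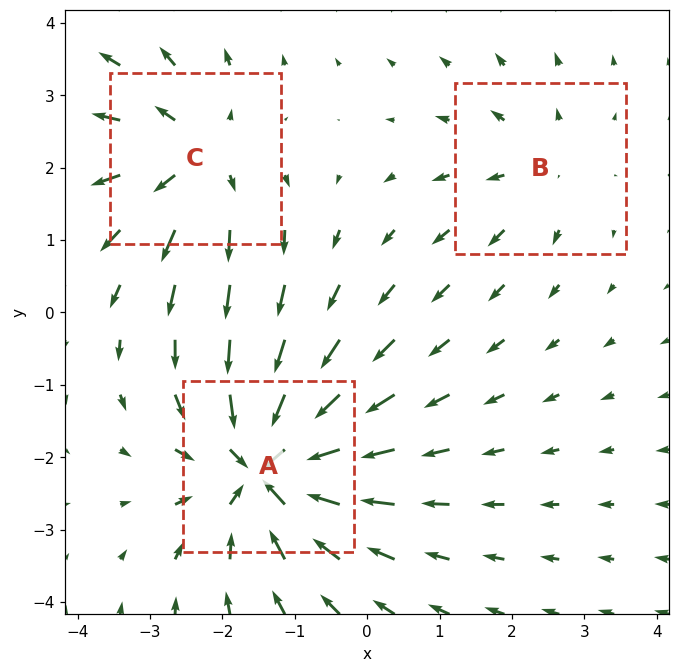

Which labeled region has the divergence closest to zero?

Divergence at each region's feature centre — A: about -5, B: about +2, C: about +3. Region B is closest to zero.

B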